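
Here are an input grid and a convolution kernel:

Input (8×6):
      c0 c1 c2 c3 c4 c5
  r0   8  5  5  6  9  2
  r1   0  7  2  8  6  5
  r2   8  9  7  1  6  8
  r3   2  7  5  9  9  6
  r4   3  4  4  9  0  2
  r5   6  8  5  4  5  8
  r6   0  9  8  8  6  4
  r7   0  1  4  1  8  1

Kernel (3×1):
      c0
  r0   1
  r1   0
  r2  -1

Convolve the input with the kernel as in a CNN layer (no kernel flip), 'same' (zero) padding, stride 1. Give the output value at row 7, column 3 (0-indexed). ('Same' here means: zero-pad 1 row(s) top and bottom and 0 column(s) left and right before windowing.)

The receptive field on the zero-padded input at this output position is [8 / 1 / 0]. Elementwise product with the kernel and sum: 8·1 + 0·-1.

8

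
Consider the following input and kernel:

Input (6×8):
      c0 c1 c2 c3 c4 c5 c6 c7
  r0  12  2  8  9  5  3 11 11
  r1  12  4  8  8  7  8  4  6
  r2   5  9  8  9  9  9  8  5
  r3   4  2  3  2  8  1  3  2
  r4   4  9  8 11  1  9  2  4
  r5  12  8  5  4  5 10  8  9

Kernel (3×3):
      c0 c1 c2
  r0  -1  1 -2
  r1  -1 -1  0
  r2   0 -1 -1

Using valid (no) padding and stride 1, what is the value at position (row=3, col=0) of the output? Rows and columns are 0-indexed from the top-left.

-34

The receptive field on the input at this output position is [4 2 3 / 4 9 8 / 12 8 5]. Elementwise product with the kernel and sum: 4·-1 + 2·1 + 3·-2 + 4·-1 + 9·-1 + 8·-1 + 5·-1.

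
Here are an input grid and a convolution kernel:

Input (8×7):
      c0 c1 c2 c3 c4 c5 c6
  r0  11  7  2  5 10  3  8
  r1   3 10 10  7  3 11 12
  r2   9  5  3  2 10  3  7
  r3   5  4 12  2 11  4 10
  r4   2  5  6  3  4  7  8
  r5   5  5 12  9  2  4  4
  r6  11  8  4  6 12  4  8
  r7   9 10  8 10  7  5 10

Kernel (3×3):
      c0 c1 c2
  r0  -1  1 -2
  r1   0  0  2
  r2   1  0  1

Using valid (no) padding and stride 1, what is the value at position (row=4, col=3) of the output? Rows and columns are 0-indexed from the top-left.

The receptive field on the input at this output position is [3 4 7 / 9 2 4 / 6 12 4]. Elementwise product with the kernel and sum: 3·-1 + 4·1 + 7·-2 + 4·2 + 6·1 + 4·1.

5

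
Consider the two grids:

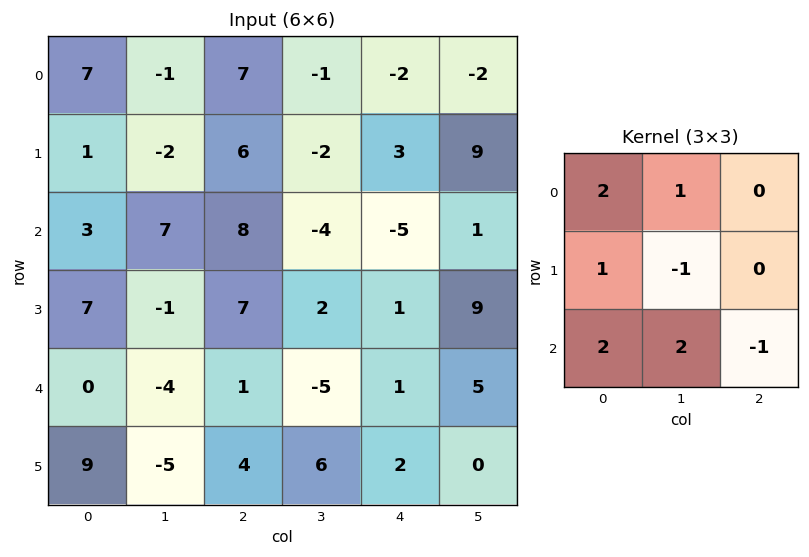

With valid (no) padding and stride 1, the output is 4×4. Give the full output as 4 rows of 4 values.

28 31 34 -28
1 11 39 -3
12 13 8 -25
21 -8 40 15

Output[0,0]: The receptive field on the input at this output position is [7 -1 7 / 1 -2 6 / 3 7 8]. Elementwise product with the kernel and sum: 7·2 + -1·1 + 1·1 + -2·-1 + 3·2 + 7·2 + 8·-1.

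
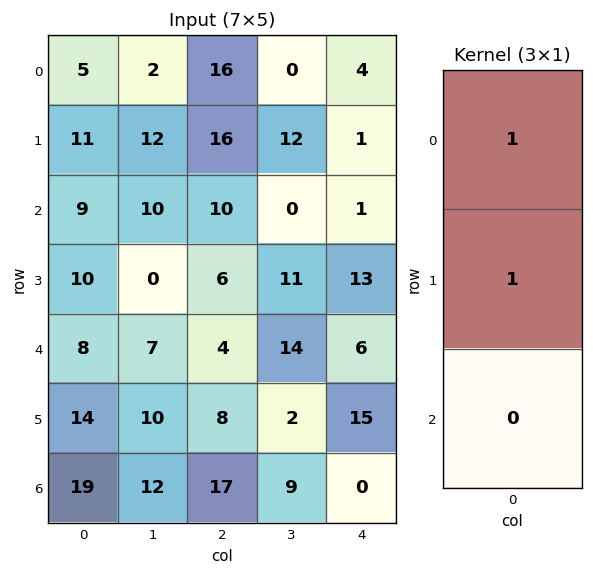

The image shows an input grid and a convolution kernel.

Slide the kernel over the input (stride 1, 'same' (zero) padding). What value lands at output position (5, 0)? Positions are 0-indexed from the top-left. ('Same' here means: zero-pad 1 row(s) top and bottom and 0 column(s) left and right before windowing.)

22

The receptive field on the zero-padded input at this output position is [8 / 14 / 19]. Elementwise product with the kernel and sum: 8·1 + 14·1.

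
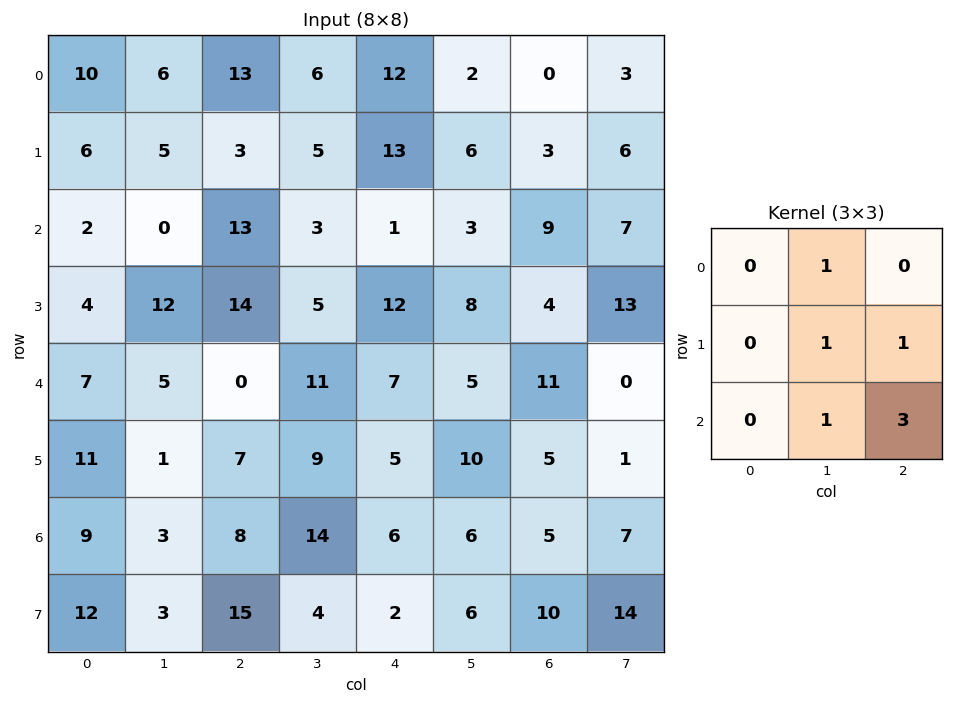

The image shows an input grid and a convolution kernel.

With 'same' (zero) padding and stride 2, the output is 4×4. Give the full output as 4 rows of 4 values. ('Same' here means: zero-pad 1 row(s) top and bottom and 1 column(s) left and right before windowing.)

37 37 45 24
48 48 53 62
30 59 59 23
44 56 37 69

Output[0,0]: The receptive field on the zero-padded input at this output position is [0 0 0 / 0 10 6 / 0 6 5]. Elementwise product with the kernel and sum: 0·1 + 10·1 + 6·1 + 6·1 + 5·3.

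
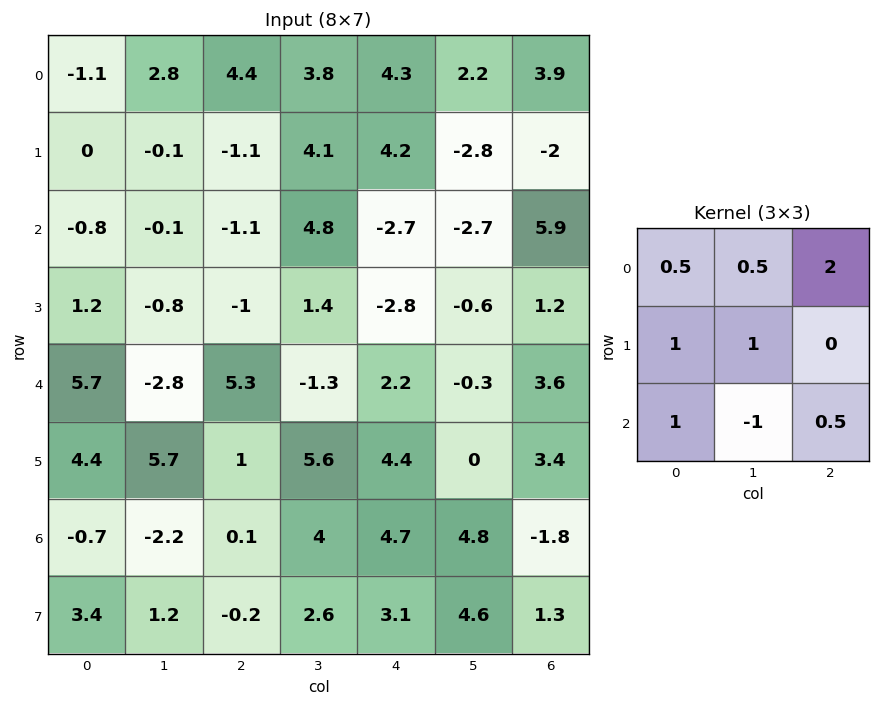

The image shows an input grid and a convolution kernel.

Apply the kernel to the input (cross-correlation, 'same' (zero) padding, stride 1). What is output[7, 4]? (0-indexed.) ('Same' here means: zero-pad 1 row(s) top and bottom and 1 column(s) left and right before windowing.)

19.65

The receptive field on the zero-padded input at this output position is [4 4.7 4.8 / 2.6 3.1 4.6 / 0 0 0]. Elementwise product with the kernel and sum: 4·0.5 + 4.7·0.5 + 4.8·2 + 2.6·1 + 3.1·1 + 0·1 + 0·-1 + 0·0.5.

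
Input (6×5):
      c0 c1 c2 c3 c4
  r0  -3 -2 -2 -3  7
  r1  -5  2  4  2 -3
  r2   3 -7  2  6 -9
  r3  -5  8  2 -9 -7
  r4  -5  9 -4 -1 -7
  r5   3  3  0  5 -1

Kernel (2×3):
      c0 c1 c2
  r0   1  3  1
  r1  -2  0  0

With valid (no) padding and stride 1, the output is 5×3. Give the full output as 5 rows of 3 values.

-1 -15 -12
-1 30 3
-6 -11 7
31 -13 -24
12 -10 -14

Output[0,0]: The receptive field on the input at this output position is [-3 -2 -2 / -5 2 4]. Elementwise product with the kernel and sum: -3·1 + -2·3 + -2·1 + -5·-2.
Output[0,1]: The receptive field on the input at this output position is [-2 -2 -3 / 2 4 2]. Elementwise product with the kernel and sum: -2·1 + -2·3 + -3·1 + 2·-2.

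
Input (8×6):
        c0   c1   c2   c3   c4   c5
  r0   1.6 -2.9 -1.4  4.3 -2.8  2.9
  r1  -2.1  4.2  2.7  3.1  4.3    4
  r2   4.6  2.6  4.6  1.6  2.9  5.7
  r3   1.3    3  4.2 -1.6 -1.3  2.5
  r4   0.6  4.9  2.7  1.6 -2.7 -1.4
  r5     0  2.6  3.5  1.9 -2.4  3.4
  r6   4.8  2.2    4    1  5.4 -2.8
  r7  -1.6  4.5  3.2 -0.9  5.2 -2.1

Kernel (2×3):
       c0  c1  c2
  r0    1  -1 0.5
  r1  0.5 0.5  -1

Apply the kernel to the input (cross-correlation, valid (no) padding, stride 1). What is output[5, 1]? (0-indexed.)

The receptive field on the input at this output position is [2.6 3.5 1.9 / 2.2 4 1]. Elementwise product with the kernel and sum: 2.6·1 + 3.5·-1 + 1.9·0.5 + 2.2·0.5 + 4·0.5 + 1·-1.

2.15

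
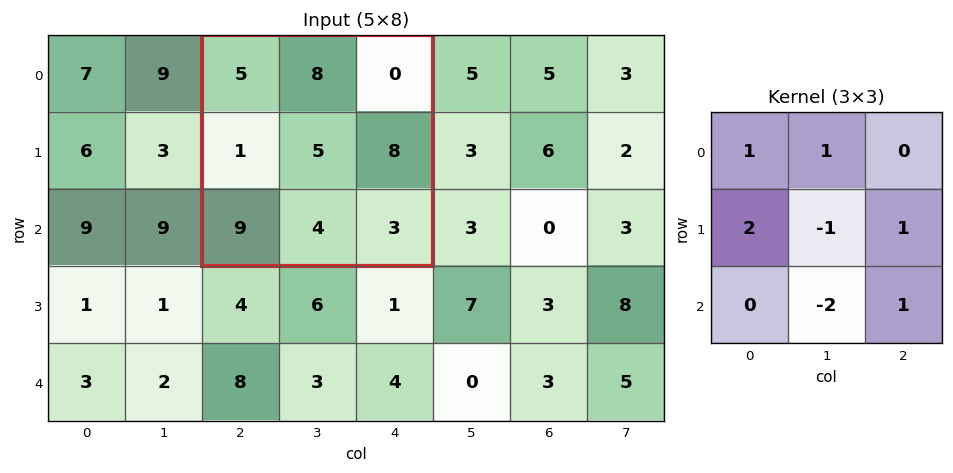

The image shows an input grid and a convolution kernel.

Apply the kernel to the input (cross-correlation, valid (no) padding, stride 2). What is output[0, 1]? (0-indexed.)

The receptive field on the input at this output position is [5 8 0 / 1 5 8 / 9 4 3]. Elementwise product with the kernel and sum: 5·1 + 8·1 + 1·2 + 5·-1 + 8·1 + 4·-2 + 3·1.

13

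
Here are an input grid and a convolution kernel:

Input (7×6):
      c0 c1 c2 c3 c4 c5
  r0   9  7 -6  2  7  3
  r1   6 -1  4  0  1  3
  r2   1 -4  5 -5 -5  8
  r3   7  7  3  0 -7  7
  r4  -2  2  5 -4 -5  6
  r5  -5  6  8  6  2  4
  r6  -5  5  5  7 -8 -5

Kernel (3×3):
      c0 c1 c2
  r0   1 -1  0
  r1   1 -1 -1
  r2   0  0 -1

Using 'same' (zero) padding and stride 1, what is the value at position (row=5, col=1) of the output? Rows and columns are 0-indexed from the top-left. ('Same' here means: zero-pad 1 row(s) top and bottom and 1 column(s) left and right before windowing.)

The receptive field on the zero-padded input at this output position is [-2 2 5 / -5 6 8 / -5 5 5]. Elementwise product with the kernel and sum: -2·1 + 2·-1 + -5·1 + 6·-1 + 8·-1 + 5·-1.

-28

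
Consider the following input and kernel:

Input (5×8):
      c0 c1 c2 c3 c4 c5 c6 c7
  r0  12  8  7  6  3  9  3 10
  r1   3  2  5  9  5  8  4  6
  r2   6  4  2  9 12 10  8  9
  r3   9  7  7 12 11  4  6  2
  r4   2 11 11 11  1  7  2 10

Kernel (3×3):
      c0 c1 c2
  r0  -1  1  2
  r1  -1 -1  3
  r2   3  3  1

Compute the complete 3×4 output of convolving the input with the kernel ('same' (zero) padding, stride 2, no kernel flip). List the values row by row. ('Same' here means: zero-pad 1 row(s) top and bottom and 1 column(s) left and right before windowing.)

Output[0,0]: The receptive field on the zero-padded input at this output position is [0 0 0 / 0 12 8 / 0 3 2]. Elementwise product with the kernel and sum: 0·-1 + 0·1 + 0·2 + 0·-1 + 12·-1 + 8·3 + 0·3 + 3·3 + 2·1.
Output[0,1]: The receptive field on the zero-padded input at this output position is [0 0 0 / 8 7 6 / 2 5 9]. Elementwise product with the kernel and sum: 0·-1 + 0·1 + 0·2 + 8·-1 + 7·-1 + 6·3 + 2·3 + 5·3 + 9·1.

23 33 68 60
47 96 94 49
54 35 16 27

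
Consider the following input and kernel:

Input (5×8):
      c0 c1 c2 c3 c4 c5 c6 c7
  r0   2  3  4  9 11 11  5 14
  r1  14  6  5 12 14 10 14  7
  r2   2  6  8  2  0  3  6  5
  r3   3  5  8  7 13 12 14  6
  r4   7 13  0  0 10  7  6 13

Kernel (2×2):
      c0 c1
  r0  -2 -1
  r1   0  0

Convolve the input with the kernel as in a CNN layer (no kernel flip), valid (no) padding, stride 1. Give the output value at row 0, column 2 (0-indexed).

-17

The receptive field on the input at this output position is [4 9 / 5 12]. Elementwise product with the kernel and sum: 4·-2 + 9·-1.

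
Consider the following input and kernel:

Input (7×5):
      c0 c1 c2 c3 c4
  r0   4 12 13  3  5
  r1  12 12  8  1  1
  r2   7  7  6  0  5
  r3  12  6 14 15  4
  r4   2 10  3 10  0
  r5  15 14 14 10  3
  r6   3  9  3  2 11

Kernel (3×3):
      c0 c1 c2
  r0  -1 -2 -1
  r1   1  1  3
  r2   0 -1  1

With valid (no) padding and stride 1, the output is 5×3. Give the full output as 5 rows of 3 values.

6 -24 -7
-4 -15 -1
26 53 20
-17 -10 -42
40 31 19

Output[0,0]: The receptive field on the input at this output position is [4 12 13 / 12 12 8 / 7 7 6]. Elementwise product with the kernel and sum: 4·-1 + 12·-2 + 13·-1 + 12·1 + 12·1 + 8·3 + 7·-1 + 6·1.
Output[0,1]: The receptive field on the input at this output position is [12 13 3 / 12 8 1 / 7 6 0]. Elementwise product with the kernel and sum: 12·-1 + 13·-2 + 3·-1 + 12·1 + 8·1 + 1·3 + 6·-1 + 0·1.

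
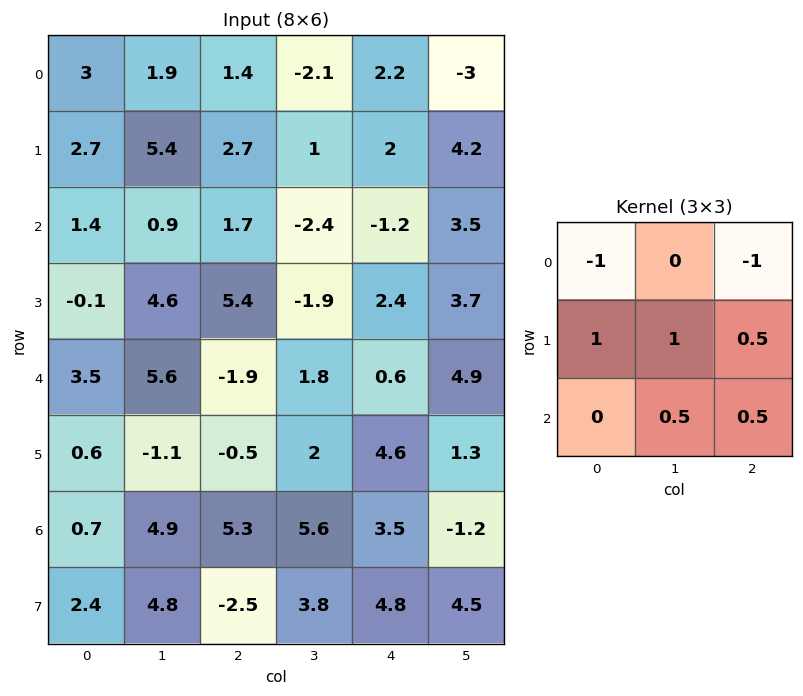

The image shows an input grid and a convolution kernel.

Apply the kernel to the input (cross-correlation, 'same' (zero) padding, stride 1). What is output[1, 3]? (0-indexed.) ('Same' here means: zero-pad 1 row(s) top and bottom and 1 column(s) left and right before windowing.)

-0.7

The receptive field on the zero-padded input at this output position is [1.4 -2.1 2.2 / 2.7 1 2 / 1.7 -2.4 -1.2]. Elementwise product with the kernel and sum: 1.4·-1 + 2.2·-1 + 2.7·1 + 1·1 + 2·0.5 + -2.4·0.5 + -1.2·0.5.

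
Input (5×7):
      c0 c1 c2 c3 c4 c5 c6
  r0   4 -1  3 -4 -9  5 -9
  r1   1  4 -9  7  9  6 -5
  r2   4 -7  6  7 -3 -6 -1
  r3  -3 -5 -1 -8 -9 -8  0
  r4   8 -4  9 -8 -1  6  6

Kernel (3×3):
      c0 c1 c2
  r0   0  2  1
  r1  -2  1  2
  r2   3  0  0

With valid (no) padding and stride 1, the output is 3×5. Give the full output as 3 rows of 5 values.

Output[0,0]: The receptive field on the input at this output position is [4 -1 3 / 1 4 -9 / 4 -7 6]. Elementwise product with the kernel and sum: -1·2 + 3·1 + 1·-2 + 4·1 + -9·2 + 4·3.

-3 -22 44 15 -30
-13 8 9 -29 -22
15 0 14 -45 -6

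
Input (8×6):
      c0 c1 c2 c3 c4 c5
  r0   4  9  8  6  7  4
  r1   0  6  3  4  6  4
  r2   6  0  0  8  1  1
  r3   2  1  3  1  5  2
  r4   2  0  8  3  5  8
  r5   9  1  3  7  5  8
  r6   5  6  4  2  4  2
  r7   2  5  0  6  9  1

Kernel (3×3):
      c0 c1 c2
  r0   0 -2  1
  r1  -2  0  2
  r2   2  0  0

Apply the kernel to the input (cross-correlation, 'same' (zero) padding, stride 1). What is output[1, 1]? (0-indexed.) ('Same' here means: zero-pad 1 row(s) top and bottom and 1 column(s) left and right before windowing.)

The receptive field on the zero-padded input at this output position is [4 9 8 / 0 6 3 / 6 0 0]. Elementwise product with the kernel and sum: 9·-2 + 8·1 + 0·-2 + 3·2 + 6·2.

8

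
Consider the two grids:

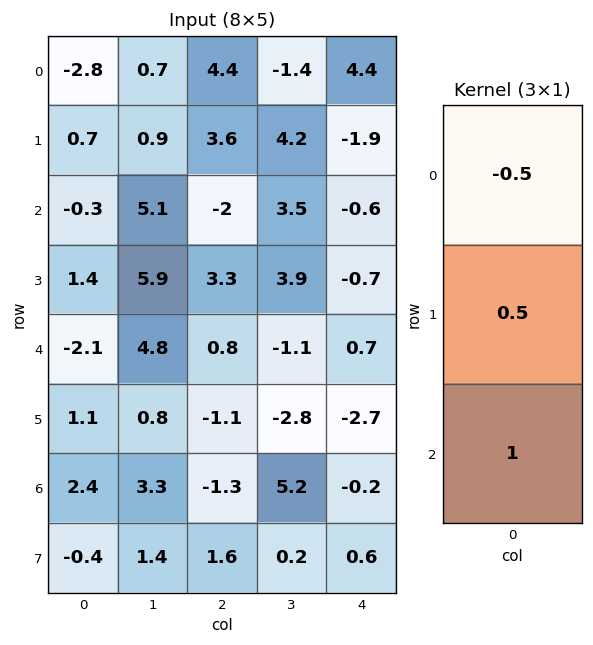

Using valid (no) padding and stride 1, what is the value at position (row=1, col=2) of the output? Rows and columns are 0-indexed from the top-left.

The receptive field on the input at this output position is [3.6 / -2 / 3.3]. Elementwise product with the kernel and sum: 3.6·-0.5 + -2·0.5 + 3.3·1.

0.5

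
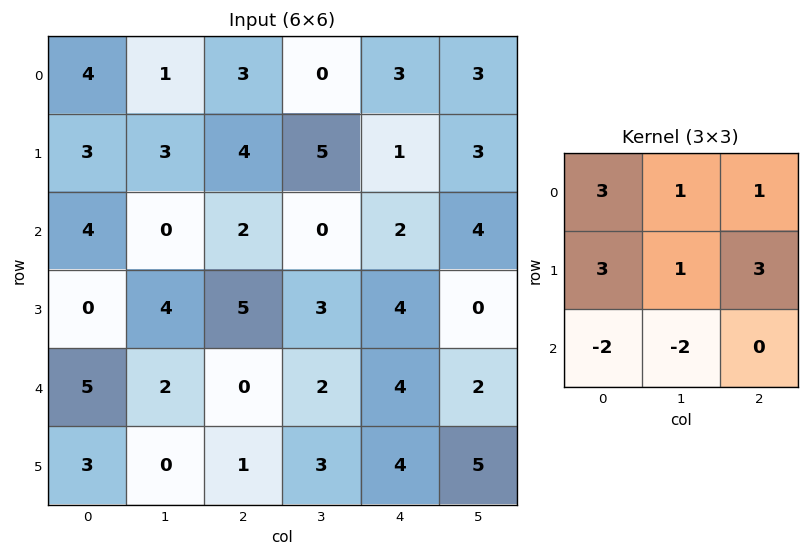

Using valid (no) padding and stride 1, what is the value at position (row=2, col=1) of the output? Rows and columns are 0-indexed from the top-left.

24

The receptive field on the input at this output position is [0 2 0 / 4 5 3 / 2 0 2]. Elementwise product with the kernel and sum: 0·3 + 2·1 + 0·1 + 4·3 + 5·1 + 3·3 + 2·-2 + 0·-2.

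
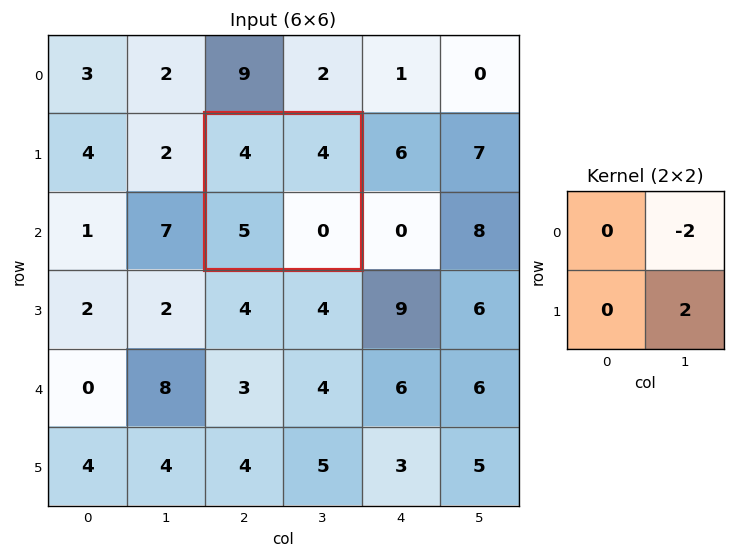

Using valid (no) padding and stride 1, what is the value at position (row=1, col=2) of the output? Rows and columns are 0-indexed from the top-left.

The receptive field on the input at this output position is [4 4 / 5 0]. Elementwise product with the kernel and sum: 4·-2 + 0·2.

-8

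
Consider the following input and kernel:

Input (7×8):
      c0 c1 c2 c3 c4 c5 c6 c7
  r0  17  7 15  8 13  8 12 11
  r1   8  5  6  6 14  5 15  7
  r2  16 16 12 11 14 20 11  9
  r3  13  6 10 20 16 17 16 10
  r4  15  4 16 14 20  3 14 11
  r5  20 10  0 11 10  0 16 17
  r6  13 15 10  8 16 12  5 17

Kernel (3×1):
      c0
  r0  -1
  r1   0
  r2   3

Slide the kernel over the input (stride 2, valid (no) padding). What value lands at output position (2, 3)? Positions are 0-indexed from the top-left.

The receptive field on the input at this output position is [14 / 16 / 5]. Elementwise product with the kernel and sum: 14·-1 + 5·3.

1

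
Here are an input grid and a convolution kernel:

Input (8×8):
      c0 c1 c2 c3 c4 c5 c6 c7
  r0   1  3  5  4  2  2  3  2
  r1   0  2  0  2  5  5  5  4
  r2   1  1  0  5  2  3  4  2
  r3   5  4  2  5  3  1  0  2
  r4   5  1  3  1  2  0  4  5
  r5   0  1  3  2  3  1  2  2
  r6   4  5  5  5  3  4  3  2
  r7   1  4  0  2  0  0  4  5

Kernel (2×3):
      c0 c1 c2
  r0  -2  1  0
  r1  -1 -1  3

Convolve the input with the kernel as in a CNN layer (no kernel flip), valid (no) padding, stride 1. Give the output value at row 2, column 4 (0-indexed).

-5

The receptive field on the input at this output position is [2 3 4 / 3 1 0]. Elementwise product with the kernel and sum: 2·-2 + 3·1 + 3·-1 + 1·-1 + 0·3.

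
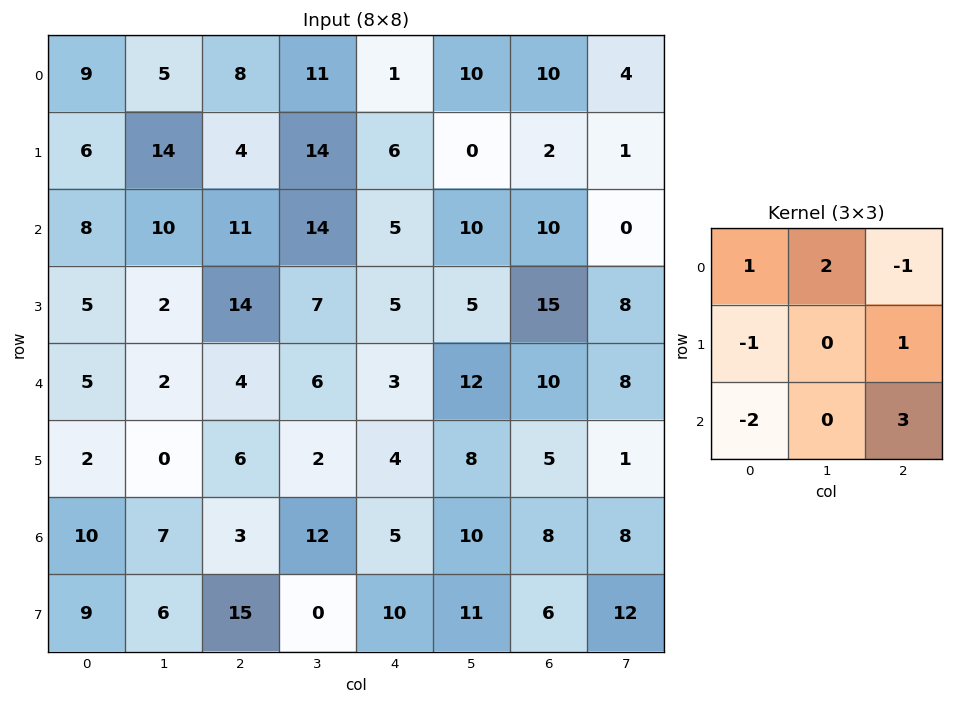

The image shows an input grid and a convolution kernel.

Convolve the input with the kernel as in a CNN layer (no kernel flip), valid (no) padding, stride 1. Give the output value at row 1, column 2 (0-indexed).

7

The receptive field on the input at this output position is [4 14 6 / 11 14 5 / 14 7 5]. Elementwise product with the kernel and sum: 4·1 + 14·2 + 6·-1 + 11·-1 + 5·1 + 14·-2 + 5·3.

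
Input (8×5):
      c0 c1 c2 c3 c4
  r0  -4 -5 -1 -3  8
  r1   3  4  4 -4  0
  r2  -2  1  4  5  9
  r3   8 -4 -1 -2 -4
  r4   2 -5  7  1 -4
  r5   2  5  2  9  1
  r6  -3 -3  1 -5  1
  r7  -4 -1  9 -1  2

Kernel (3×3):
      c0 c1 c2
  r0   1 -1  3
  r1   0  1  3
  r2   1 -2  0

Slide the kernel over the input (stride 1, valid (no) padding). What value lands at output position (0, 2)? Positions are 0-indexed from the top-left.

16

The receptive field on the input at this output position is [-1 -3 8 / 4 -4 0 / 4 5 9]. Elementwise product with the kernel and sum: -1·1 + -3·-1 + 8·3 + -4·1 + 0·3 + 4·1 + 5·-2.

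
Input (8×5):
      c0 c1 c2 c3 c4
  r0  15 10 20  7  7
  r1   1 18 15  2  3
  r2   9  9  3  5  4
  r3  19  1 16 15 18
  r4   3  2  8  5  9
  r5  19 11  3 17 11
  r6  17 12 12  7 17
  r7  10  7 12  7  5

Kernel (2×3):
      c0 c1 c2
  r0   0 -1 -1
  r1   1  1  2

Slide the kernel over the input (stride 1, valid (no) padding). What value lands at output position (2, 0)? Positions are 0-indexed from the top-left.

The receptive field on the input at this output position is [9 9 3 / 19 1 16]. Elementwise product with the kernel and sum: 9·-1 + 3·-1 + 19·1 + 1·1 + 16·2.

40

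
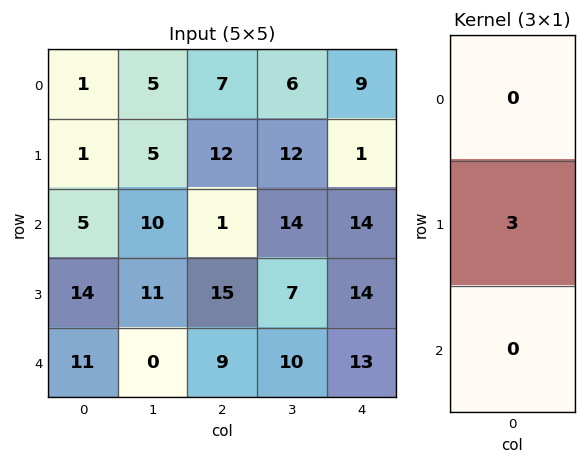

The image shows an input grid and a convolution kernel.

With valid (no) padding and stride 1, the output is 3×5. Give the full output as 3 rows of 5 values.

3 15 36 36 3
15 30 3 42 42
42 33 45 21 42

Output[0,0]: The receptive field on the input at this output position is [1 / 1 / 5]. Elementwise product with the kernel and sum: 1·3.
Output[0,1]: The receptive field on the input at this output position is [5 / 5 / 10]. Elementwise product with the kernel and sum: 5·3.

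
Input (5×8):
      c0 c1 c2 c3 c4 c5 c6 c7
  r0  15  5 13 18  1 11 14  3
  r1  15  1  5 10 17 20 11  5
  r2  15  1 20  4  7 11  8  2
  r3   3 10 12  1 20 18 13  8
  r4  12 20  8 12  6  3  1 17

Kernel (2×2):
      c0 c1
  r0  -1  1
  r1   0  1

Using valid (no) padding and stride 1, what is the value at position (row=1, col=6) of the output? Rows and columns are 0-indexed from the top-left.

The receptive field on the input at this output position is [11 5 / 8 2]. Elementwise product with the kernel and sum: 11·-1 + 5·1 + 2·1.

-4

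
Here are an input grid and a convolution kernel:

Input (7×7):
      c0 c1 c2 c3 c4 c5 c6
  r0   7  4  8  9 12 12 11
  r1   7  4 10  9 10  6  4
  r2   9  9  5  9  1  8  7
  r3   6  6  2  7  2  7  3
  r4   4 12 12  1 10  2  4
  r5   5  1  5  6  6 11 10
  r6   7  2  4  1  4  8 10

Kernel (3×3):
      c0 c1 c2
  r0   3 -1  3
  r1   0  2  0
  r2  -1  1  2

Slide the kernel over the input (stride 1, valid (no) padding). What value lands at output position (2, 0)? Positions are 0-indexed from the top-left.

77

The receptive field on the input at this output position is [9 9 5 / 6 6 2 / 4 12 12]. Elementwise product with the kernel and sum: 9·3 + 9·-1 + 5·3 + 6·2 + 4·-1 + 12·1 + 12·2.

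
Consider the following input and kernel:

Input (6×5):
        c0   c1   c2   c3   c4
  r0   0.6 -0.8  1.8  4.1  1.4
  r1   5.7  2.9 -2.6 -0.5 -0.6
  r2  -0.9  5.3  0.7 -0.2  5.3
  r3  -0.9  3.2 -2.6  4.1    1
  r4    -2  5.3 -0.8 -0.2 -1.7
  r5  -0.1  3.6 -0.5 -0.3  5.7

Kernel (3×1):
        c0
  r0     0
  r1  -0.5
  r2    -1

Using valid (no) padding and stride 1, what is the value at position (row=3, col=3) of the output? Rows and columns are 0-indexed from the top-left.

0.4

The receptive field on the input at this output position is [4.1 / -0.2 / -0.3]. Elementwise product with the kernel and sum: -0.2·-0.5 + -0.3·-1.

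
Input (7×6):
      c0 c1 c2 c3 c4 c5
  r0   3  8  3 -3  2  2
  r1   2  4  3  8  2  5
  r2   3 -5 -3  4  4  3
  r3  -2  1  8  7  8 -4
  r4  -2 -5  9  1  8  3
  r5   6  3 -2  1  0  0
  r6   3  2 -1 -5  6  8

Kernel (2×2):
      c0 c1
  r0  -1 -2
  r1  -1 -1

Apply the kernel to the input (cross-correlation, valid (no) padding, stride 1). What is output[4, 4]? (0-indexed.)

The receptive field on the input at this output position is [8 3 / 0 0]. Elementwise product with the kernel and sum: 8·-1 + 3·-2 + 0·-1 + 0·-1.

-14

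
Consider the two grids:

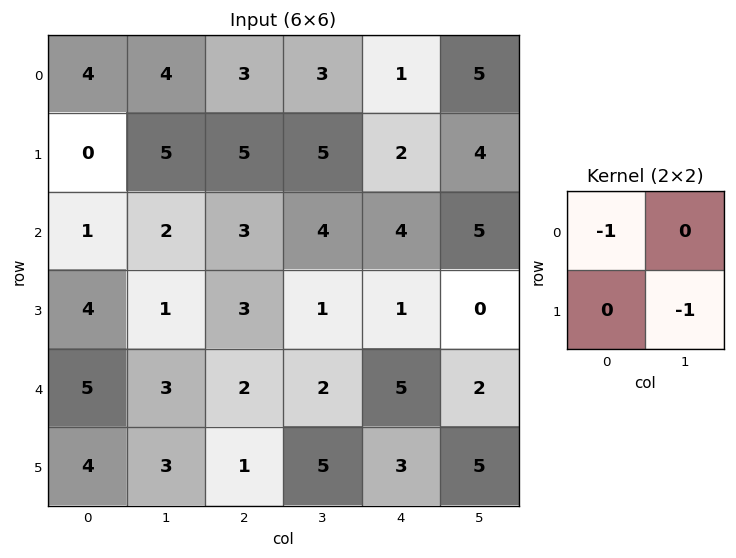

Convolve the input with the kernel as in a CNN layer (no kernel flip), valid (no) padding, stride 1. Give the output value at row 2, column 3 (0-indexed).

The receptive field on the input at this output position is [4 4 / 1 1]. Elementwise product with the kernel and sum: 4·-1 + 1·-1.

-5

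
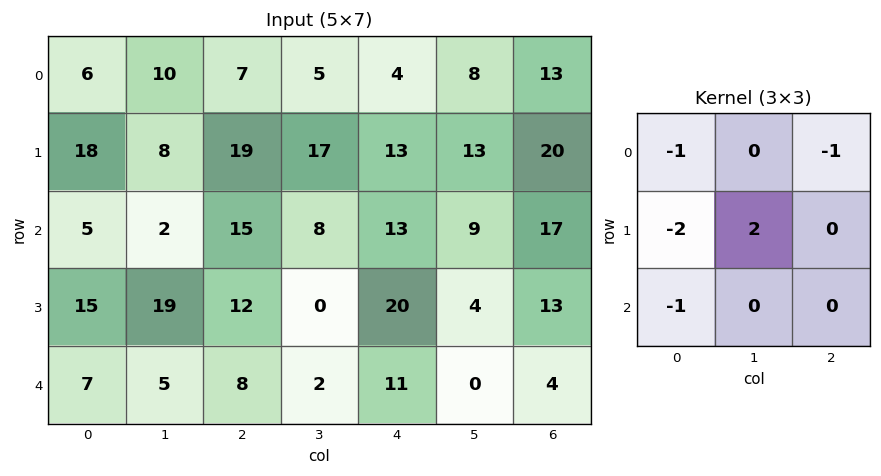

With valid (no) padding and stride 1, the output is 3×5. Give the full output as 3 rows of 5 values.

Output[0,0]: The receptive field on the input at this output position is [6 10 7 / 18 8 19 / 5 2 15]. Elementwise product with the kernel and sum: 6·-1 + 7·-1 + 18·-2 + 8·2 + 5·-1.

-38 5 -30 -29 -30
-58 -18 -58 -20 -61
-19 -29 -60 21 -73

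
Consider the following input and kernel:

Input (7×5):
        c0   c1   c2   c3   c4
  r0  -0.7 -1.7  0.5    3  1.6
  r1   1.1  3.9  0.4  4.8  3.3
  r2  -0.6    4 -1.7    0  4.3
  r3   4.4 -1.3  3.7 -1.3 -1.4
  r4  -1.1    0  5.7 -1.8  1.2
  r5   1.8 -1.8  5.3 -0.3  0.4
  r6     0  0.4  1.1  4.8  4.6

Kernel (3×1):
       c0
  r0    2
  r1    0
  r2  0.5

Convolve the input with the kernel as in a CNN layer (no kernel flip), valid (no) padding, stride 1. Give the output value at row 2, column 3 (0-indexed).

-0.9

The receptive field on the input at this output position is [0 / -1.3 / -1.8]. Elementwise product with the kernel and sum: 0·2 + -1.8·0.5.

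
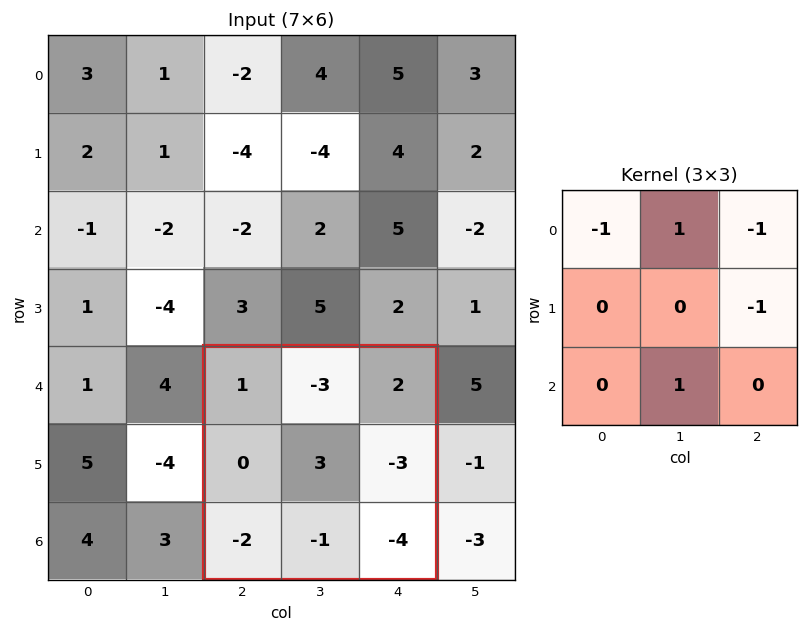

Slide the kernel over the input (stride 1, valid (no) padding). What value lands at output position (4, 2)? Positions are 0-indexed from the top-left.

The receptive field on the input at this output position is [1 -3 2 / 0 3 -3 / -2 -1 -4]. Elementwise product with the kernel and sum: 1·-1 + -3·1 + 2·-1 + -3·-1 + -1·1.

-4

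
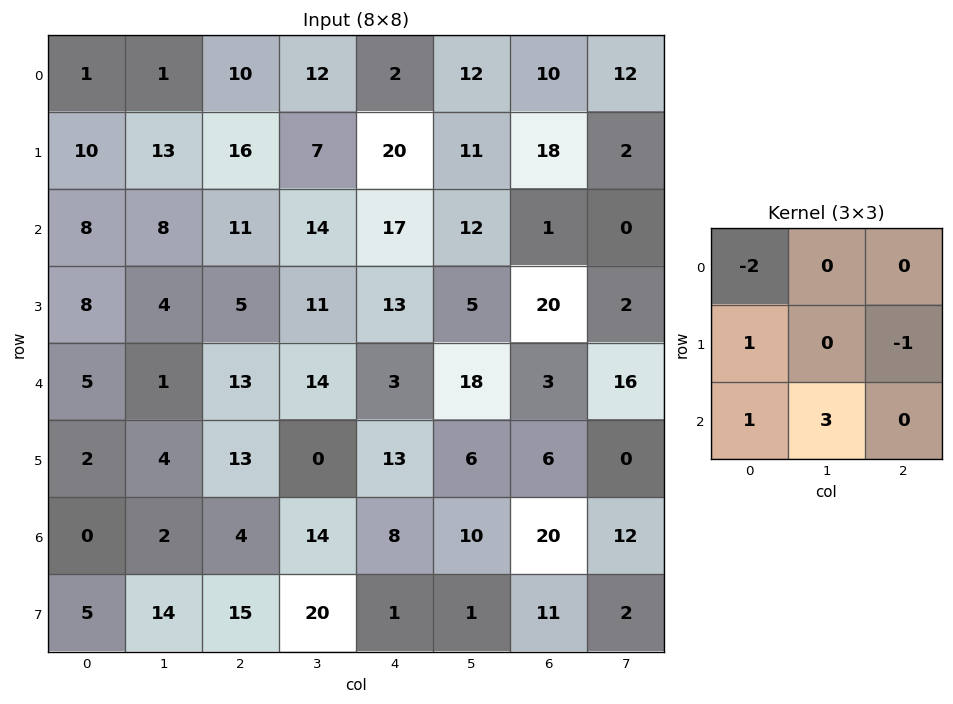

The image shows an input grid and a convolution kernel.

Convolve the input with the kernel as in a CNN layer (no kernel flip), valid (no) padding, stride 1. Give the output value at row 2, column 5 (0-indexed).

6

The receptive field on the input at this output position is [12 1 0 / 5 20 2 / 18 3 16]. Elementwise product with the kernel and sum: 12·-2 + 5·1 + 2·-1 + 18·1 + 3·3.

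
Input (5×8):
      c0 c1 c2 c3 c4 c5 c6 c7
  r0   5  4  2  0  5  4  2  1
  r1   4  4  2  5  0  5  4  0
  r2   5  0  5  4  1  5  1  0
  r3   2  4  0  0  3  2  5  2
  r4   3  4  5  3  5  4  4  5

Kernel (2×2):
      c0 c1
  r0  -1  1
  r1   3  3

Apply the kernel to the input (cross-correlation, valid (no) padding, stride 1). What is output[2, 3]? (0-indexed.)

The receptive field on the input at this output position is [4 1 / 0 3]. Elementwise product with the kernel and sum: 4·-1 + 1·1 + 0·3 + 3·3.

6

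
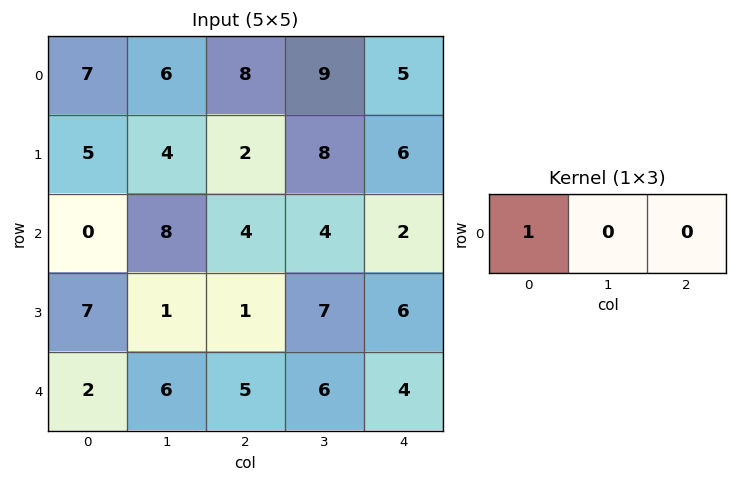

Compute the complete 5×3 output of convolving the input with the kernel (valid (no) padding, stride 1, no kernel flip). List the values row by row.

7 6 8
5 4 2
0 8 4
7 1 1
2 6 5

Output[0,0]: The receptive field on the input at this output position is [7 6 8]. Elementwise product with the kernel and sum: 7·1.
Output[0,1]: The receptive field on the input at this output position is [6 8 9]. Elementwise product with the kernel and sum: 6·1.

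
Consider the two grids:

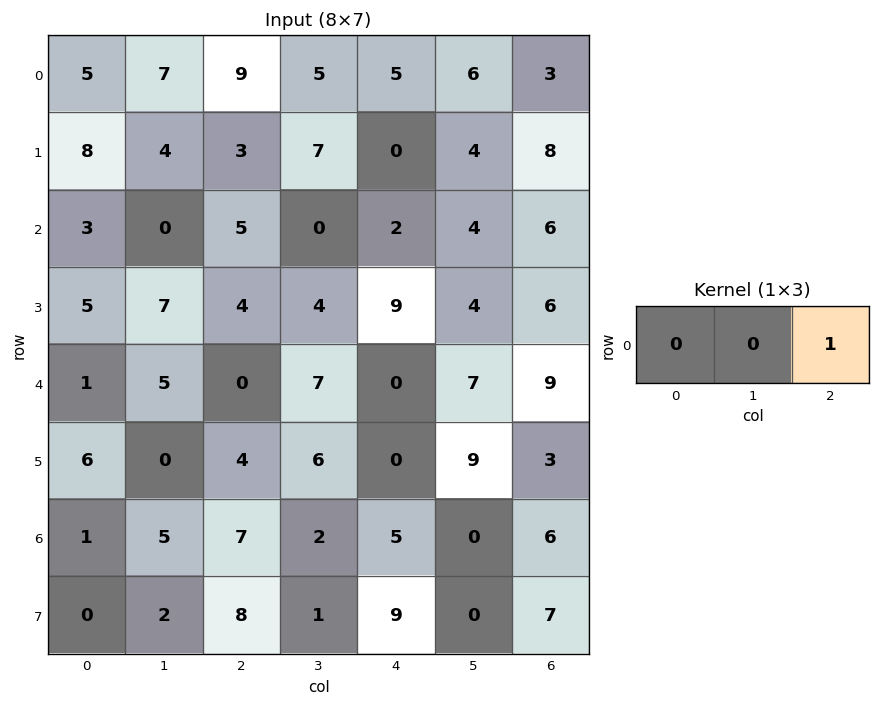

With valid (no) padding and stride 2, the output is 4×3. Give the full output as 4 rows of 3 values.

9 5 3
5 2 6
0 0 9
7 5 6

Output[0,0]: The receptive field on the input at this output position is [5 7 9]. Elementwise product with the kernel and sum: 9·1.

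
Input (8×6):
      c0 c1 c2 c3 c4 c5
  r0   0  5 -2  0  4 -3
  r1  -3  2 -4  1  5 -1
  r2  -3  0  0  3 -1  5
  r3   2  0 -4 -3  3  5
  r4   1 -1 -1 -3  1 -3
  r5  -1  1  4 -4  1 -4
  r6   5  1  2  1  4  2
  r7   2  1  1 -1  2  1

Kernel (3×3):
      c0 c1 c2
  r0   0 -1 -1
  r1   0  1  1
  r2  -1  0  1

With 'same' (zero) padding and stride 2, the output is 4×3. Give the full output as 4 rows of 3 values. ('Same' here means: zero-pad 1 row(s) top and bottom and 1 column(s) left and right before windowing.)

7 -3 -1
-2 3 8
-1 -2 -10
7 1 11

Output[0,0]: The receptive field on the zero-padded input at this output position is [0 0 0 / 0 0 5 / 0 -3 2]. Elementwise product with the kernel and sum: 0·-1 + 0·-1 + 0·1 + 5·1 + 0·-1 + 2·1.
Output[0,1]: The receptive field on the zero-padded input at this output position is [0 0 0 / 5 -2 0 / 2 -4 1]. Elementwise product with the kernel and sum: 0·-1 + 0·-1 + -2·1 + 0·1 + 2·-1 + 1·1.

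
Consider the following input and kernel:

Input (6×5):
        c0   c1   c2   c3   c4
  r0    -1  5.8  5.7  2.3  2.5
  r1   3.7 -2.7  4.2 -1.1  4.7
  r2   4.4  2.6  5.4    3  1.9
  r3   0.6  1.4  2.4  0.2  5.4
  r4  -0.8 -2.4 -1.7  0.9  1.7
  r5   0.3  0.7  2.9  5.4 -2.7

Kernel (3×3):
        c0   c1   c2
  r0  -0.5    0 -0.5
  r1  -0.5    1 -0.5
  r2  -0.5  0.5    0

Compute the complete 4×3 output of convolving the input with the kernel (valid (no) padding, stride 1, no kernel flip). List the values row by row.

-9.9 3.45 -10.85
-5.85 5 -6.2
-5.8 -0.85 -6.05
-2.45 -0.65 -1.75

Output[0,0]: The receptive field on the input at this output position is [-1 5.8 5.7 / 3.7 -2.7 4.2 / 4.4 2.6 5.4]. Elementwise product with the kernel and sum: -1·-0.5 + 5.7·-0.5 + 3.7·-0.5 + -2.7·1 + 4.2·-0.5 + 4.4·-0.5 + 2.6·0.5.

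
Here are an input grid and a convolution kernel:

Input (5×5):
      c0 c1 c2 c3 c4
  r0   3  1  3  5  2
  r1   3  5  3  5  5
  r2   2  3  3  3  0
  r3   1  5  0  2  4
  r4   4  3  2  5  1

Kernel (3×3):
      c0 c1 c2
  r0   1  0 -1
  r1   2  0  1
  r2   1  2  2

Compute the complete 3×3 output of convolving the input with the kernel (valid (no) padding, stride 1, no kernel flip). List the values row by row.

Output[0,0]: The receptive field on the input at this output position is [3 1 3 / 3 5 3 / 2 3 3]. Elementwise product with the kernel and sum: 3·1 + 3·-1 + 3·2 + 3·1 + 2·1 + 3·2 + 3·2.
Output[0,1]: The receptive field on the input at this output position is [1 3 5 / 5 3 5 / 3 3 3]. Elementwise product with the kernel and sum: 1·1 + 5·-1 + 5·2 + 5·1 + 3·1 + 3·2 + 3·2.

23 26 21
18 18 16
15 29 21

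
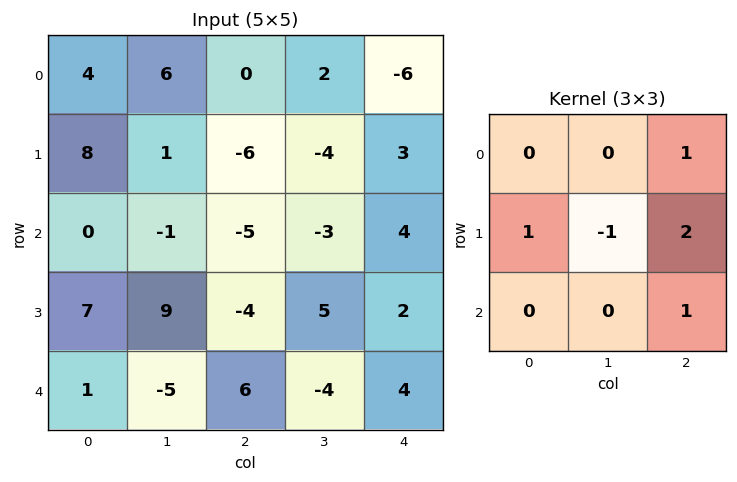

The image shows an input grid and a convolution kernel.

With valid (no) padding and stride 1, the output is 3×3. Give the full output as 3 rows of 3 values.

Output[0,0]: The receptive field on the input at this output position is [4 6 0 / 8 1 -6 / 0 -1 -5]. Elementwise product with the kernel and sum: 0·1 + 8·1 + 1·-1 + -6·2 + -5·1.

-10 -2 2
-19 -1 11
-9 16 3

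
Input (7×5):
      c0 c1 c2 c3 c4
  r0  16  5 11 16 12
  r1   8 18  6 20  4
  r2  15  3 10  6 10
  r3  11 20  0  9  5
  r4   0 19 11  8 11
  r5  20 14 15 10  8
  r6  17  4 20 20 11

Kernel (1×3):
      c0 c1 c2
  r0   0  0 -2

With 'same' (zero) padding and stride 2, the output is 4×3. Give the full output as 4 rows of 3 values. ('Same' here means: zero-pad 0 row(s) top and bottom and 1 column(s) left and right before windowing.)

-10 -32 0
-6 -12 0
-38 -16 0
-8 -40 0

Output[0,0]: The receptive field on the zero-padded input at this output position is [0 16 5]. Elementwise product with the kernel and sum: 5·-2.
Output[0,1]: The receptive field on the zero-padded input at this output position is [5 11 16]. Elementwise product with the kernel and sum: 16·-2.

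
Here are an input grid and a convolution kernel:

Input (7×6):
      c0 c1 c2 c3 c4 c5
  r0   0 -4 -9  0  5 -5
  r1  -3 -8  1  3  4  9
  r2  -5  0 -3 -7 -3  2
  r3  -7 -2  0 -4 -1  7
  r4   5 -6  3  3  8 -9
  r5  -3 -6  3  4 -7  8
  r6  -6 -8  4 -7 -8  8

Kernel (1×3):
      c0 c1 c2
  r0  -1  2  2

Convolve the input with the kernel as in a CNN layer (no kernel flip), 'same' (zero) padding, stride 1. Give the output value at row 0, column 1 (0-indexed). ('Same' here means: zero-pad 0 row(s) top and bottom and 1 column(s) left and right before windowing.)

The receptive field on the zero-padded input at this output position is [0 -4 -9]. Elementwise product with the kernel and sum: 0·-1 + -4·2 + -9·2.

-26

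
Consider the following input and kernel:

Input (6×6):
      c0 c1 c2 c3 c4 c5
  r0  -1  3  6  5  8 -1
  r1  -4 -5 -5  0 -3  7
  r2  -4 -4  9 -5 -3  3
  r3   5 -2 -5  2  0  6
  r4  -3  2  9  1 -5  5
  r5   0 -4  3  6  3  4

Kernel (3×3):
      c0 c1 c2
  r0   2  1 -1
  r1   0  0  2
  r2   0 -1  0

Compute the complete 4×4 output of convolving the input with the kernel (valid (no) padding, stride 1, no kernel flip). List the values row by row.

-11 -2 8 36
12 -20 -15 -4
-33 1 15 1
35 -12 -24 5

Output[0,0]: The receptive field on the input at this output position is [-1 3 6 / -4 -5 -5 / -4 -4 9]. Elementwise product with the kernel and sum: -1·2 + 3·1 + 6·-1 + -5·2 + -4·-1.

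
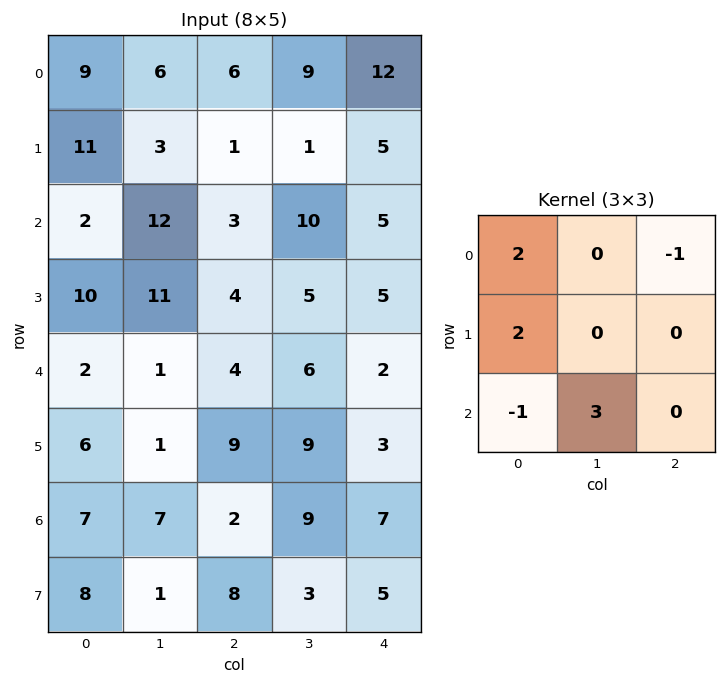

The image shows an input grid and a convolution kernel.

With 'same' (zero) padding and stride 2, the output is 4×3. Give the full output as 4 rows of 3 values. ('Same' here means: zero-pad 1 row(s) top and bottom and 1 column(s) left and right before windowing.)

33 12 32
27 30 32
7 45 22
23 30 48

Output[0,0]: The receptive field on the zero-padded input at this output position is [0 0 0 / 0 9 6 / 0 11 3]. Elementwise product with the kernel and sum: 0·2 + 0·-1 + 0·2 + 0·-1 + 11·3.
Output[0,1]: The receptive field on the zero-padded input at this output position is [0 0 0 / 6 6 9 / 3 1 1]. Elementwise product with the kernel and sum: 0·2 + 0·-1 + 6·2 + 3·-1 + 1·3.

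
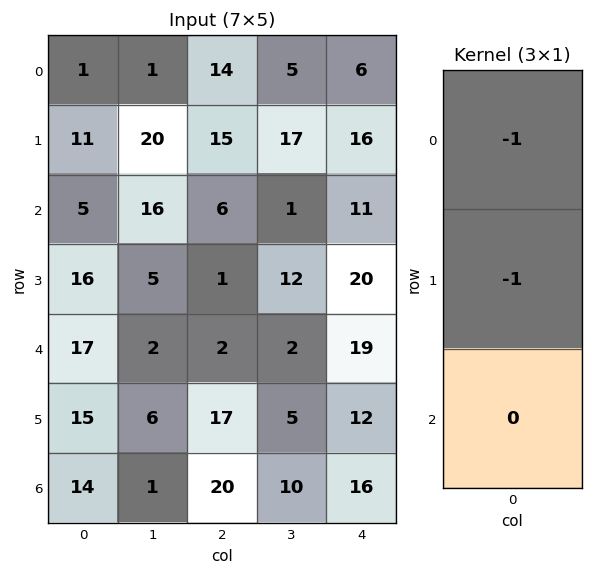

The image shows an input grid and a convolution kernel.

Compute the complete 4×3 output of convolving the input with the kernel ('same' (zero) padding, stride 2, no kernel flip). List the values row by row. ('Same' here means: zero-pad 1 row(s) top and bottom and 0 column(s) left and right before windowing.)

-1 -14 -6
-16 -21 -27
-33 -3 -39
-29 -37 -28

Output[0,0]: The receptive field on the zero-padded input at this output position is [0 / 1 / 11]. Elementwise product with the kernel and sum: 0·-1 + 1·-1.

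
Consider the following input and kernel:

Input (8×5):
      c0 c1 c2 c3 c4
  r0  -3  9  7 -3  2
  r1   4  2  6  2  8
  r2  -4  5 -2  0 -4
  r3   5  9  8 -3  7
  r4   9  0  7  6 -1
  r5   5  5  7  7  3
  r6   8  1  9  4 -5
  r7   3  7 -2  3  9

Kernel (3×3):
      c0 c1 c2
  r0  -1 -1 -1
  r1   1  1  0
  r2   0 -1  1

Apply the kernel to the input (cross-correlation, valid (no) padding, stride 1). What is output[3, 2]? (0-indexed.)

The receptive field on the input at this output position is [8 -3 7 / 7 6 -1 / 7 7 3]. Elementwise product with the kernel and sum: 8·-1 + -3·-1 + 7·-1 + 7·1 + 6·1 + 7·-1 + 3·1.

-3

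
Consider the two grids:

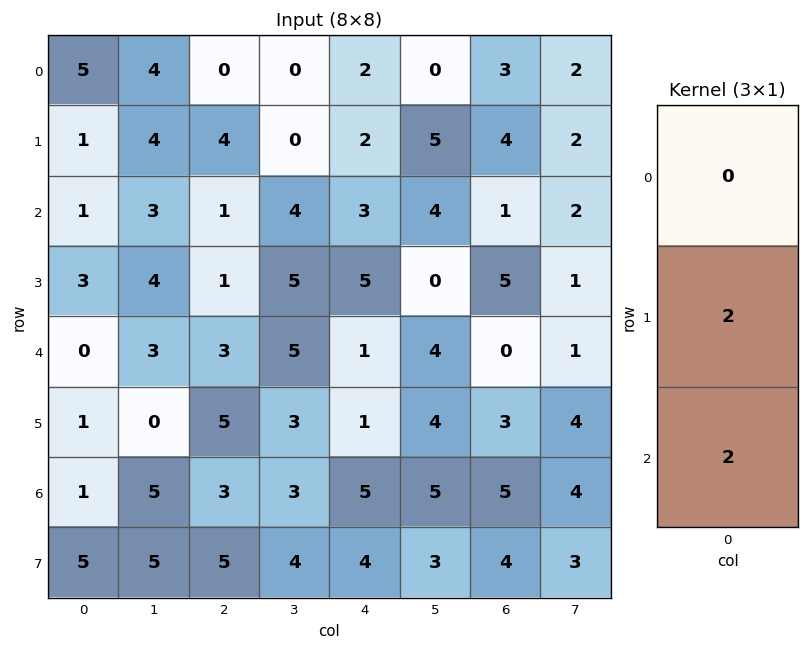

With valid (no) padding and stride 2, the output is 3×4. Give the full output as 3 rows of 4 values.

4 10 10 10
6 8 12 10
4 16 12 16

Output[0,0]: The receptive field on the input at this output position is [5 / 1 / 1]. Elementwise product with the kernel and sum: 1·2 + 1·2.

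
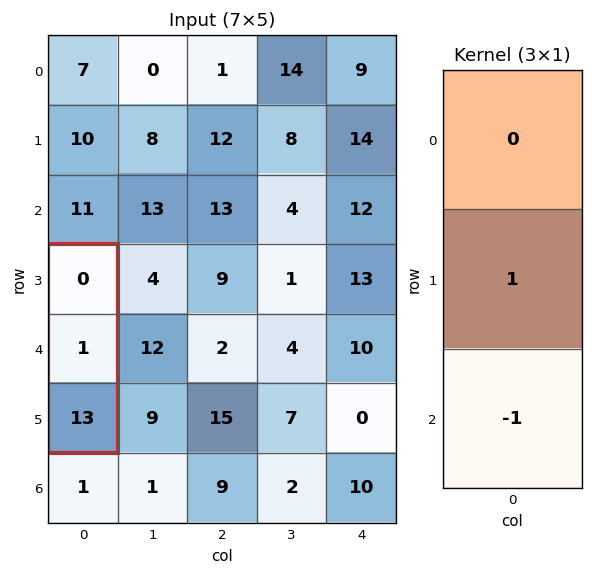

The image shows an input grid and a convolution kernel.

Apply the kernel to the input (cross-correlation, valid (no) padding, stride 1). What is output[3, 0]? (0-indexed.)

The receptive field on the input at this output position is [0 / 1 / 13]. Elementwise product with the kernel and sum: 1·1 + 13·-1.

-12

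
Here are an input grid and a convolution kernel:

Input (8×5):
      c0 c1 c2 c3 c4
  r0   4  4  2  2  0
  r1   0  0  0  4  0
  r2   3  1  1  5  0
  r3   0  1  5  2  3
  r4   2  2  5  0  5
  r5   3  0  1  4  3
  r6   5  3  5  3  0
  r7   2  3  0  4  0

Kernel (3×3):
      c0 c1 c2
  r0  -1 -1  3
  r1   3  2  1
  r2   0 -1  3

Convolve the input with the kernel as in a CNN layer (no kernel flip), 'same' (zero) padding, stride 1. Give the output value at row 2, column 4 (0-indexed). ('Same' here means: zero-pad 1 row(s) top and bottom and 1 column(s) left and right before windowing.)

8

The receptive field on the zero-padded input at this output position is [4 0 0 / 5 0 0 / 2 3 0]. Elementwise product with the kernel and sum: 4·-1 + 0·-1 + 0·3 + 5·3 + 0·2 + 0·1 + 3·-1 + 0·3.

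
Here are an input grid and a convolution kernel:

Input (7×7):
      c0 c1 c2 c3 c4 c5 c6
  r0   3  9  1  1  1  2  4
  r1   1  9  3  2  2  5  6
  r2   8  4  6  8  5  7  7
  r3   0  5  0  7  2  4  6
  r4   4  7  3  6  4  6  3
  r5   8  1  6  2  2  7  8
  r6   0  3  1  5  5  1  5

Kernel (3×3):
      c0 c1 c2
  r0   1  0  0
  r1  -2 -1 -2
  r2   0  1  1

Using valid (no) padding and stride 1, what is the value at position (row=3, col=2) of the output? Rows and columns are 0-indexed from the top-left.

The receptive field on the input at this output position is [0 7 2 / 3 6 4 / 6 2 2]. Elementwise product with the kernel and sum: 0·1 + 3·-2 + 6·-1 + 4·-2 + 2·1 + 2·1.

-16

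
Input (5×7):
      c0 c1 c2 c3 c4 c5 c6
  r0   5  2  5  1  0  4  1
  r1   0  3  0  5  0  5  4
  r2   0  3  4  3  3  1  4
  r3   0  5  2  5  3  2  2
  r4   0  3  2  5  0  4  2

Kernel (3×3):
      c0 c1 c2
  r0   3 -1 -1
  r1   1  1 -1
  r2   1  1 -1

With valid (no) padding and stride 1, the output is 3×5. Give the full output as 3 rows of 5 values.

Output[0,0]: The receptive field on the input at this output position is [5 2 5 / 0 3 0 / 0 3 4]. Elementwise product with the kernel and sum: 5·3 + 2·-1 + 5·-1 + 0·1 + 3·1 + 0·-1 + 0·1 + 3·1 + 4·-1.

10 2 23 4 -4
-1 10 3 21 -6
-3 4 17 12 9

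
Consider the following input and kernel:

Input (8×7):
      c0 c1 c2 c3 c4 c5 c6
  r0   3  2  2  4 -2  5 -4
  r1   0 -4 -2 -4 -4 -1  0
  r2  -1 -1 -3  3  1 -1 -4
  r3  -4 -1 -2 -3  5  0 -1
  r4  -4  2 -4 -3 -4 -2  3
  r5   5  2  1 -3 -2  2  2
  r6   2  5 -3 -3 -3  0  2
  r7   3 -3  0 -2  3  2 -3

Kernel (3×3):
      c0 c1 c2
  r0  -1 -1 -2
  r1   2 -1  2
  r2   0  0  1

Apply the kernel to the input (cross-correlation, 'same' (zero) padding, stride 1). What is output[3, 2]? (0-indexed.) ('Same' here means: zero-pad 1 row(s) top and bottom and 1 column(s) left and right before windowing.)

The receptive field on the zero-padded input at this output position is [-1 -3 3 / -1 -2 -3 / 2 -4 -3]. Elementwise product with the kernel and sum: -1·-1 + -3·-1 + 3·-2 + -1·2 + -2·-1 + -3·2 + -3·1.

-11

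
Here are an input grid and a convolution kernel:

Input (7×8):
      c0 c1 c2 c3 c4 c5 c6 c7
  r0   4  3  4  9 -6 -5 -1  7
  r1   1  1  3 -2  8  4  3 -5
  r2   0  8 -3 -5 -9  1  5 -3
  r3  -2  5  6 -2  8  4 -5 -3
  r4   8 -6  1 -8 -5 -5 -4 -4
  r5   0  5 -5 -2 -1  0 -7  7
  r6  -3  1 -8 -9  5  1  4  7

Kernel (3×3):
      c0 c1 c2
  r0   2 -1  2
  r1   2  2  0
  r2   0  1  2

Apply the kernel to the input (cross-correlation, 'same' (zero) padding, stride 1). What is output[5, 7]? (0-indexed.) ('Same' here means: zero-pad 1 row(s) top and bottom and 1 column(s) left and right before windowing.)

The receptive field on the zero-padded input at this output position is [-4 -4 0 / -7 7 0 / 4 7 0]. Elementwise product with the kernel and sum: -4·2 + -4·-1 + 0·2 + -7·2 + 7·2 + 7·1 + 0·2.

3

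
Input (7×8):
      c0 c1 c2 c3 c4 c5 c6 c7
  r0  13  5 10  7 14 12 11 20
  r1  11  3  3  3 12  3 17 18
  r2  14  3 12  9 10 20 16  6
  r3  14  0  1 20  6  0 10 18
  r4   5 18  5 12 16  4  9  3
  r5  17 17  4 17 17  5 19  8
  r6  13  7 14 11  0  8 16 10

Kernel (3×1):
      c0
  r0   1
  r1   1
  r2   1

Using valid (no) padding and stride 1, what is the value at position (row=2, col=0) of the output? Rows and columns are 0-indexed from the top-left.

33

The receptive field on the input at this output position is [14 / 14 / 5]. Elementwise product with the kernel and sum: 14·1 + 14·1 + 5·1.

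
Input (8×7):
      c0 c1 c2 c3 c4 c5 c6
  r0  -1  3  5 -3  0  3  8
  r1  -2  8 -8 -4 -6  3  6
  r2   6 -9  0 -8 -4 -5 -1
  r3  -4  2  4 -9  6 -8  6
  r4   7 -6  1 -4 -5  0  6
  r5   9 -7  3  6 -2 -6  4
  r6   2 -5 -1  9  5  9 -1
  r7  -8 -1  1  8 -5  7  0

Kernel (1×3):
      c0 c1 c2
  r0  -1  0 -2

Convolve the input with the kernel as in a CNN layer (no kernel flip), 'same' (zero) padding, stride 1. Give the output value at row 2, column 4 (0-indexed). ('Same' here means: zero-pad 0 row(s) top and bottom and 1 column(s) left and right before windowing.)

18

The receptive field on the zero-padded input at this output position is [-8 -4 -5]. Elementwise product with the kernel and sum: -8·-1 + -5·-2.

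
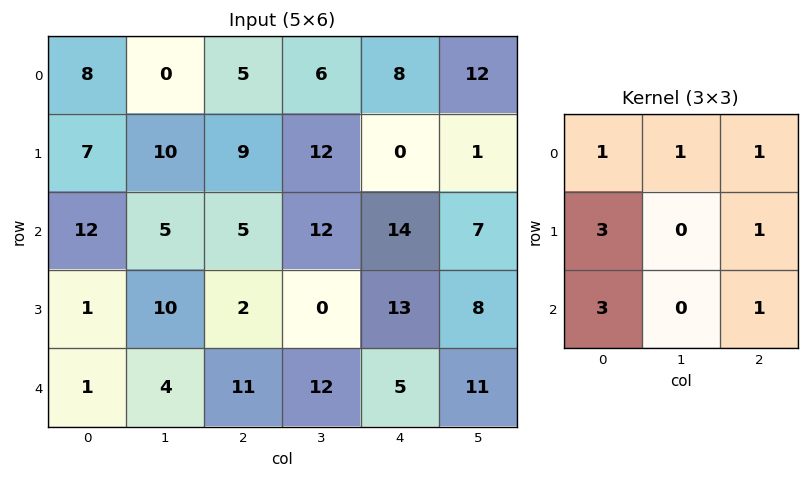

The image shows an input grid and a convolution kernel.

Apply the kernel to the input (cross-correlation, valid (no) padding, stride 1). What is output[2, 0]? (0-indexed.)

The receptive field on the input at this output position is [12 5 5 / 1 10 2 / 1 4 11]. Elementwise product with the kernel and sum: 12·1 + 5·1 + 5·1 + 1·3 + 2·1 + 1·3 + 11·1.

41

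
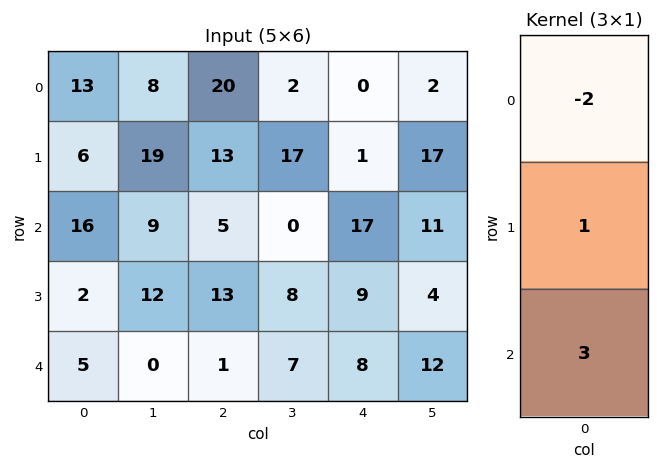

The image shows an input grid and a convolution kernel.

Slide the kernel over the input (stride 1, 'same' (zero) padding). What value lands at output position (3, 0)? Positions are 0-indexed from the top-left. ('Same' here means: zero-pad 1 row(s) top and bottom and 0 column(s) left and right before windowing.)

The receptive field on the zero-padded input at this output position is [16 / 2 / 5]. Elementwise product with the kernel and sum: 16·-2 + 2·1 + 5·3.

-15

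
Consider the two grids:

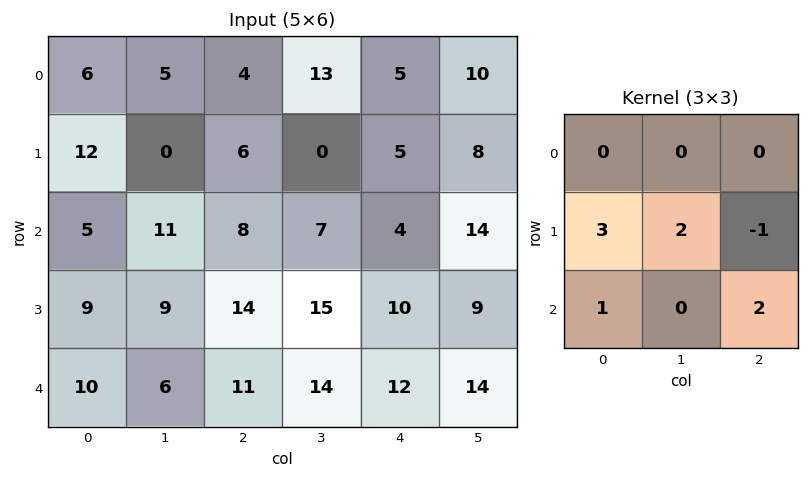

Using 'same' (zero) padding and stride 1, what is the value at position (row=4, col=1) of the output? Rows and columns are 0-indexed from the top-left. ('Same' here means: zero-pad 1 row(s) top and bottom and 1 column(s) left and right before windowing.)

The receptive field on the zero-padded input at this output position is [9 9 14 / 10 6 11 / 0 0 0]. Elementwise product with the kernel and sum: 10·3 + 6·2 + 11·-1 + 0·1 + 0·2.

31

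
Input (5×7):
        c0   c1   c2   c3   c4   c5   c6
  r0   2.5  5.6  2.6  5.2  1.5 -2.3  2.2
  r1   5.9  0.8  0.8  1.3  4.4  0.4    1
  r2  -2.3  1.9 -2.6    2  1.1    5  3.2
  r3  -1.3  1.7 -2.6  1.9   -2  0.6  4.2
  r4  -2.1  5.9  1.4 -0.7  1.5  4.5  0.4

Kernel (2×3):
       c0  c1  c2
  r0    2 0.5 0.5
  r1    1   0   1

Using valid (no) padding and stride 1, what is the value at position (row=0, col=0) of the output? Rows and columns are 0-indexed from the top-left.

The receptive field on the input at this output position is [2.5 5.6 2.6 / 5.9 0.8 0.8]. Elementwise product with the kernel and sum: 2.5·2 + 5.6·0.5 + 2.6·0.5 + 5.9·1 + 0.8·1.

15.8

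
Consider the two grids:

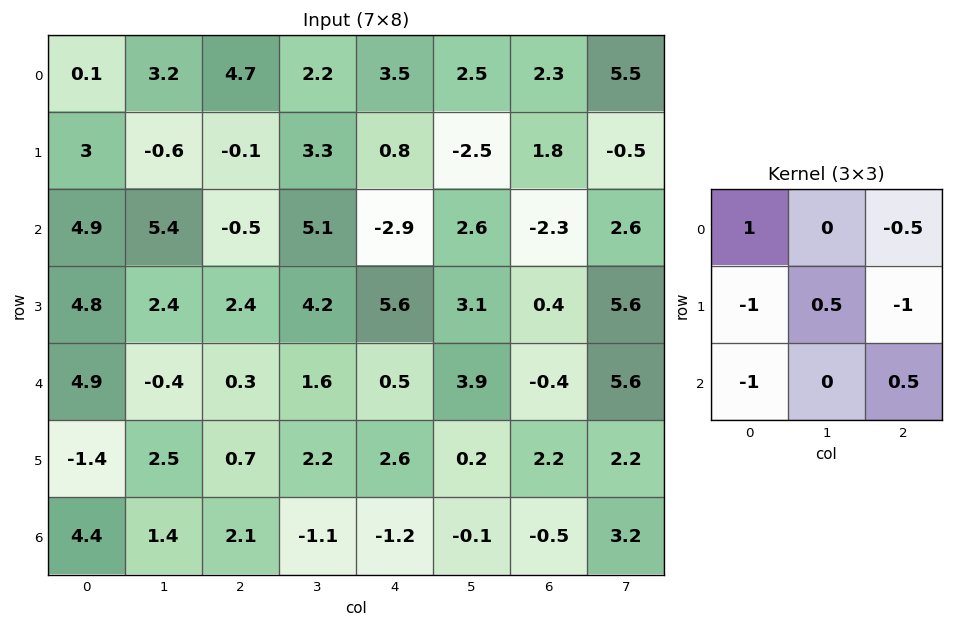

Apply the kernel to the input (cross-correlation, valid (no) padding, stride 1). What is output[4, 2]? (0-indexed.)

-4.85

The receptive field on the input at this output position is [0.3 1.6 0.5 / 0.7 2.2 2.6 / 2.1 -1.1 -1.2]. Elementwise product with the kernel and sum: 0.3·1 + 0.5·-0.5 + 0.7·-1 + 2.2·0.5 + 2.6·-1 + 2.1·-1 + -1.2·0.5.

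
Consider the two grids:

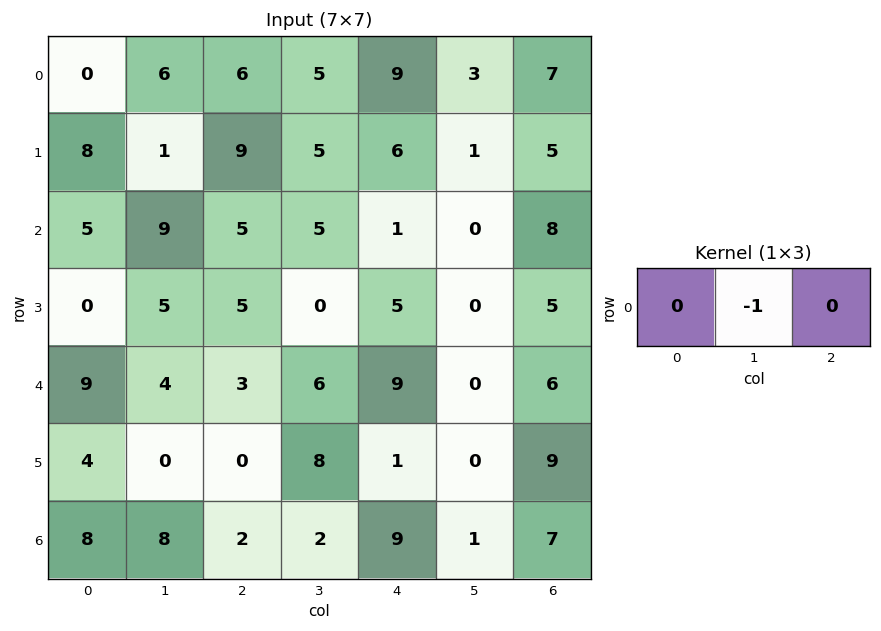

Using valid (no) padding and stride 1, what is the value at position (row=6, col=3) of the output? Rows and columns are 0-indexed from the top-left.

-9

The receptive field on the input at this output position is [2 9 1]. Elementwise product with the kernel and sum: 9·-1.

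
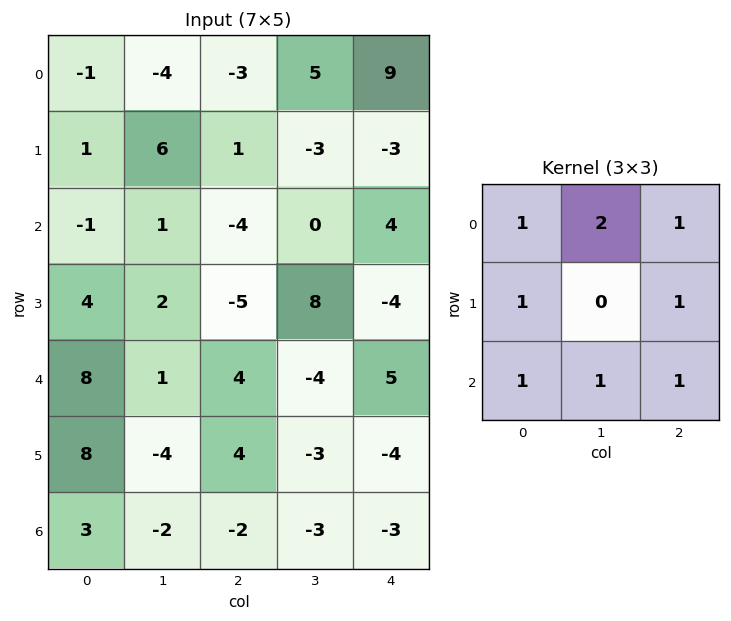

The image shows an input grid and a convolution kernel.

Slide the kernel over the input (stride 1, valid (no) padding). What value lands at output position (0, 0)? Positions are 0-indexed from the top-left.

-14

The receptive field on the input at this output position is [-1 -4 -3 / 1 6 1 / -1 1 -4]. Elementwise product with the kernel and sum: -1·1 + -4·2 + -3·1 + 1·1 + 1·1 + -1·1 + 1·1 + -4·1.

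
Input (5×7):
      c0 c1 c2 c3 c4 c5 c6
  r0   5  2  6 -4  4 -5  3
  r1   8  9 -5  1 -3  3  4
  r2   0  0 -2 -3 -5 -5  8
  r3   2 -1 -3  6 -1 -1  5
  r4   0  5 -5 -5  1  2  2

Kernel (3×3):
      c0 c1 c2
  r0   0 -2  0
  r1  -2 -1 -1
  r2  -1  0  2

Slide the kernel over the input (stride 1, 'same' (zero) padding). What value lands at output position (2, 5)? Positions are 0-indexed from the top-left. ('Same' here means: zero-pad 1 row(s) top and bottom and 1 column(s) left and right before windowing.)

The receptive field on the zero-padded input at this output position is [-3 3 4 / -5 -5 8 / -1 -1 5]. Elementwise product with the kernel and sum: 3·-2 + -5·-2 + -5·-1 + 8·-1 + -1·-1 + 5·2.

12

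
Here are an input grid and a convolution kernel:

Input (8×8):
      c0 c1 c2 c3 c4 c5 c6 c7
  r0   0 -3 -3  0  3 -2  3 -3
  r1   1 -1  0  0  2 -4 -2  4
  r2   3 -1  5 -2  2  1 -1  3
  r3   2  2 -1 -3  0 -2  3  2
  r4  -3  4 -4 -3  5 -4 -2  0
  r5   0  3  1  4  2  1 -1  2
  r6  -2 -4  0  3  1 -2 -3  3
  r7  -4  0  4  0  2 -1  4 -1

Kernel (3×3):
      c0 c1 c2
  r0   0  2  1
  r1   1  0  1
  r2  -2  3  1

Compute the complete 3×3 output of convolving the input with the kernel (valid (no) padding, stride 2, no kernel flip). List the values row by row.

Output[0,0]: The receptive field on the input at this output position is [0 -3 -3 / 1 -1 0 / 3 -1 5]. Elementwise product with the kernel and sum: -3·2 + -3·1 + 1·1 + 0·1 + 3·-2 + -1·3 + 5·1.
Output[0,1]: The receptive field on the input at this output position is [-3 0 3 / 0 0 2 / 5 -2 2]. Elementwise product with the kernel and sum: 0·2 + 3·1 + 0·1 + 2·1 + 5·-2 + -2·3 + 2·1.

-12 -9 -3
18 1 -20
-3 12 -20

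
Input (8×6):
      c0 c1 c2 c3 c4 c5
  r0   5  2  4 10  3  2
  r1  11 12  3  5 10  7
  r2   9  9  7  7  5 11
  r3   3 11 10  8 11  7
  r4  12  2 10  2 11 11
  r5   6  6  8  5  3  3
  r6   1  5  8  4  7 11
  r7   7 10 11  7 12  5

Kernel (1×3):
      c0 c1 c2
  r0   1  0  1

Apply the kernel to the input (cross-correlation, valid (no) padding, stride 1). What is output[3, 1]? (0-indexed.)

The receptive field on the input at this output position is [11 10 8]. Elementwise product with the kernel and sum: 11·1 + 8·1.

19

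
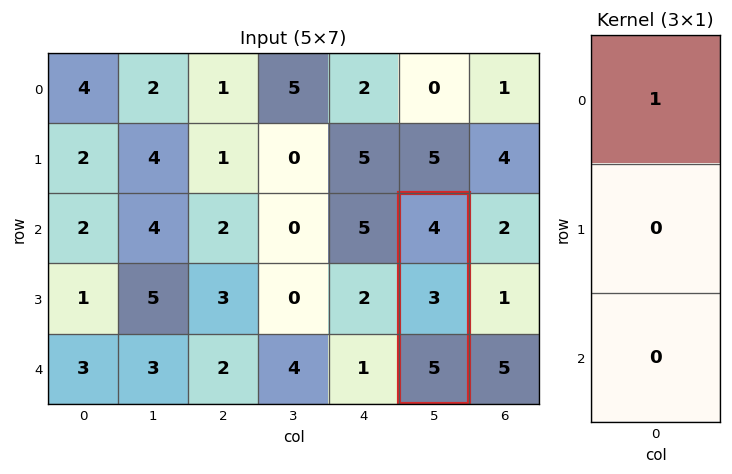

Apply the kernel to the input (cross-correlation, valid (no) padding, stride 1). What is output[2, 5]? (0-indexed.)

The receptive field on the input at this output position is [4 / 3 / 5]. Elementwise product with the kernel and sum: 4·1.

4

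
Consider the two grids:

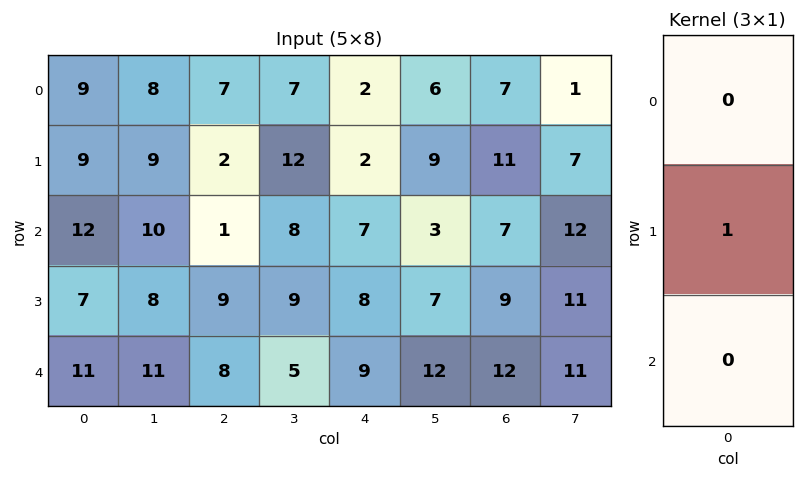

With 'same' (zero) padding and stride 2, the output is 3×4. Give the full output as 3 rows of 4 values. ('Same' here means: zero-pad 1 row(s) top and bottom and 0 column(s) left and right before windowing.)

Output[0,0]: The receptive field on the zero-padded input at this output position is [0 / 9 / 9]. Elementwise product with the kernel and sum: 9·1.

9 7 2 7
12 1 7 7
11 8 9 12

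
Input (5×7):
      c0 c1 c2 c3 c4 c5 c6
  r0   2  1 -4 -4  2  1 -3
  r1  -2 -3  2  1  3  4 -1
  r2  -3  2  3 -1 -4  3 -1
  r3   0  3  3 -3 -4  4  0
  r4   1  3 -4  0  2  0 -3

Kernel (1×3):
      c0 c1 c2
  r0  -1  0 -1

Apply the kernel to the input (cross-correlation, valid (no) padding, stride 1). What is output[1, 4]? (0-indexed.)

The receptive field on the input at this output position is [3 4 -1]. Elementwise product with the kernel and sum: 3·-1 + -1·-1.

-2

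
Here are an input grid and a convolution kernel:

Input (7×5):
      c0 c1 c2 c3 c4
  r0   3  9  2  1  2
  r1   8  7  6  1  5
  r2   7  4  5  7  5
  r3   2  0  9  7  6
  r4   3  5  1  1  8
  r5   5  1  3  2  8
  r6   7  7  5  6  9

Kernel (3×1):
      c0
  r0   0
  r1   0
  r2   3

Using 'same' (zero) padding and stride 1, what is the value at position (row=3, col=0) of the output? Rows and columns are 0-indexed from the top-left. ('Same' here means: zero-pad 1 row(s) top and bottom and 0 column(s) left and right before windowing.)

9

The receptive field on the zero-padded input at this output position is [7 / 2 / 3]. Elementwise product with the kernel and sum: 3·3.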